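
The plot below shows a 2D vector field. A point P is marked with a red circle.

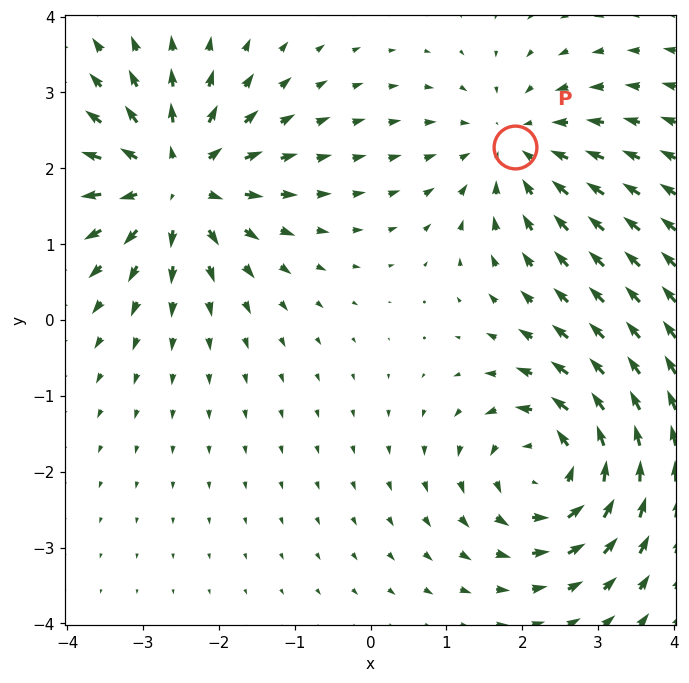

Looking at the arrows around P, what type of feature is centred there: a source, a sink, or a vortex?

At P (1.9, 2.3) the arrows converge inward. Divergence about -3, curl ≈0 — negative divergence with near-zero curl is a sink.

sink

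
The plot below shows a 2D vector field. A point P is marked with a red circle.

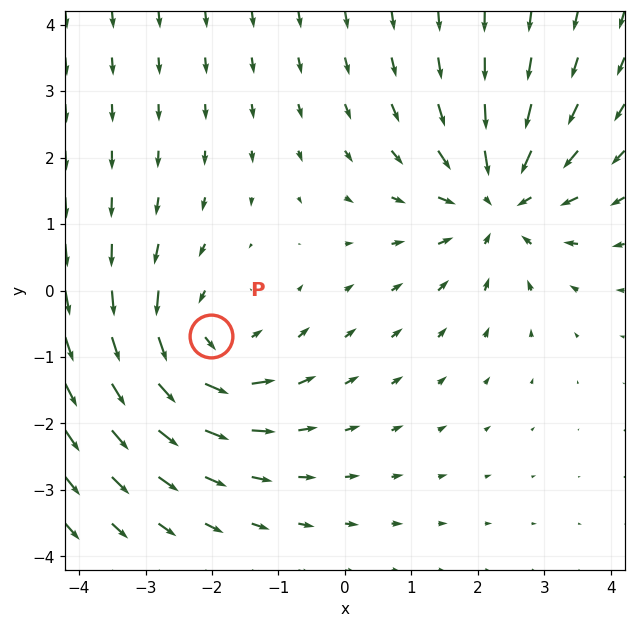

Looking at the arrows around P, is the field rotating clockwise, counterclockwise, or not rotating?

Near P at (-2.0, -0.7) the arrows circulate counterclockwise. The curl (z-component) there is about +4; positive curl means counterclockwise rotation.

counterclockwise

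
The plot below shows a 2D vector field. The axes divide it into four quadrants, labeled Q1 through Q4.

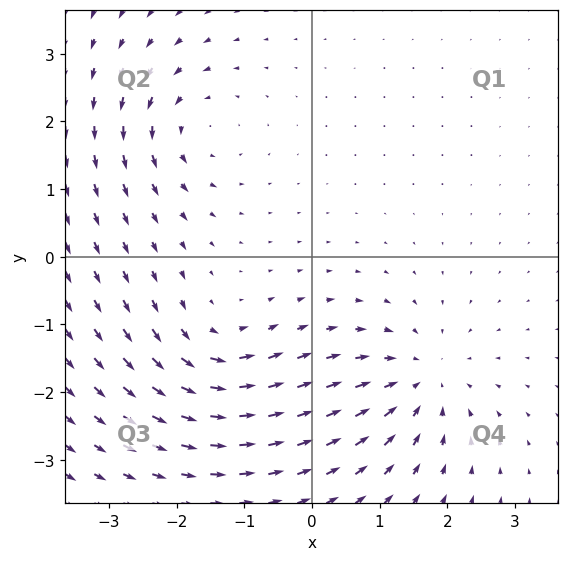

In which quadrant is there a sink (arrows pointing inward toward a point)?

Q4

The sink sits at approximately (1.6, -1.8), which lies in quadrant Q4. The divergence there is about -5, negative as expected for a sink.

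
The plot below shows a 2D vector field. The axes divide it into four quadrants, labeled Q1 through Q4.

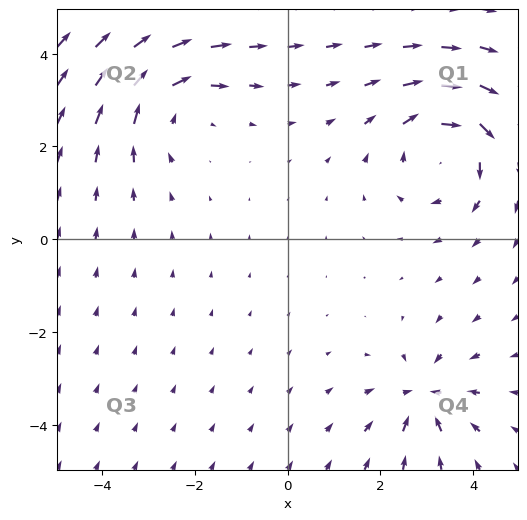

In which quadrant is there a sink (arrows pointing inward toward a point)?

The sink sits at approximately (2.9, -3.4), which lies in quadrant Q4. The divergence there is about -4, negative as expected for a sink.

Q4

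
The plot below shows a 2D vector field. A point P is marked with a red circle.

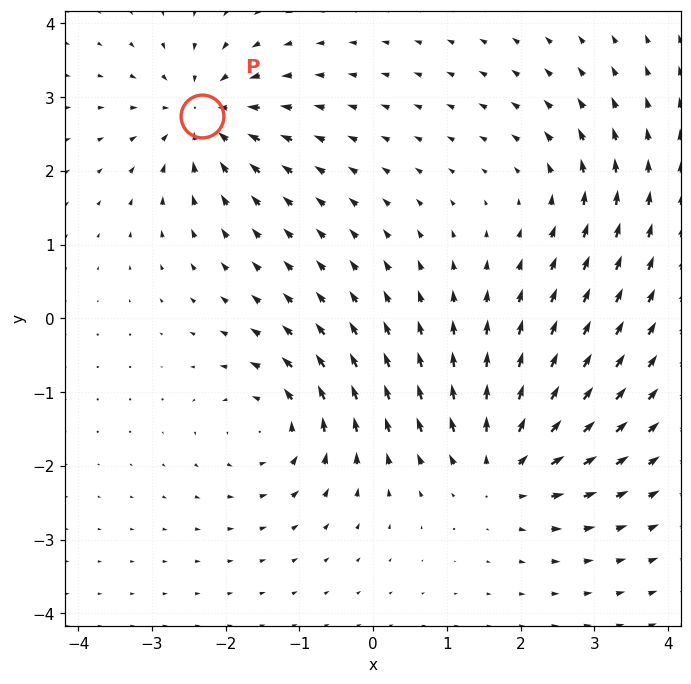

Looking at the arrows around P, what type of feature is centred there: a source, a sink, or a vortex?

sink

At P (-2.3, 2.8) the arrows converge inward. Divergence about -6, curl ≈0 — negative divergence with near-zero curl is a sink.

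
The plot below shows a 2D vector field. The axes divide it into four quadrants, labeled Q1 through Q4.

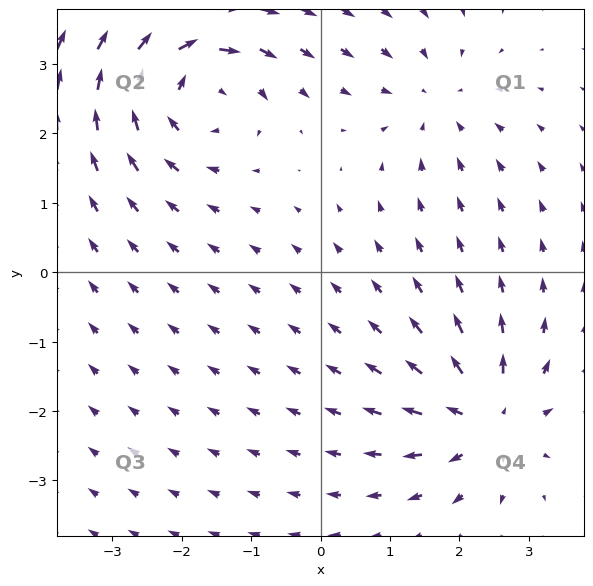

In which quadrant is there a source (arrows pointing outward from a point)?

Q4

The source sits at approximately (2.4, -2.1), which lies in quadrant Q4. The divergence there is about +5, positive as expected for a source.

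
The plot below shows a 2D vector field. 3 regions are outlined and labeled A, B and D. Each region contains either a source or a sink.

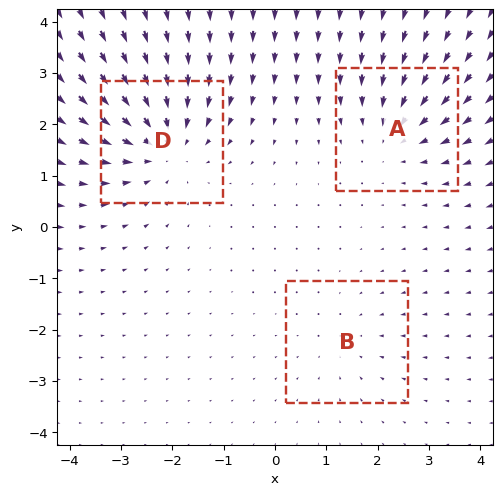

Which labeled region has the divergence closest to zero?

Divergence at each region's feature centre — A: about -3, B: about -2, D: about -4. Region B is closest to zero.

B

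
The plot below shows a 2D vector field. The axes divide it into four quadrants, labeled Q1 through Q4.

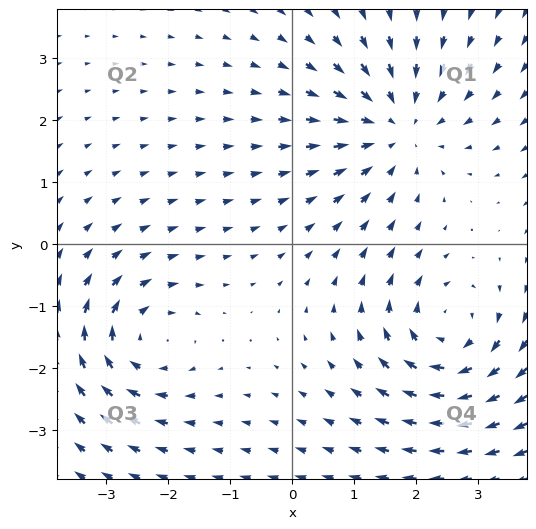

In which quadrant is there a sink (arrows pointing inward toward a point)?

The sink sits at approximately (1.7, 1.9), which lies in quadrant Q1. The divergence there is about -4, negative as expected for a sink.

Q1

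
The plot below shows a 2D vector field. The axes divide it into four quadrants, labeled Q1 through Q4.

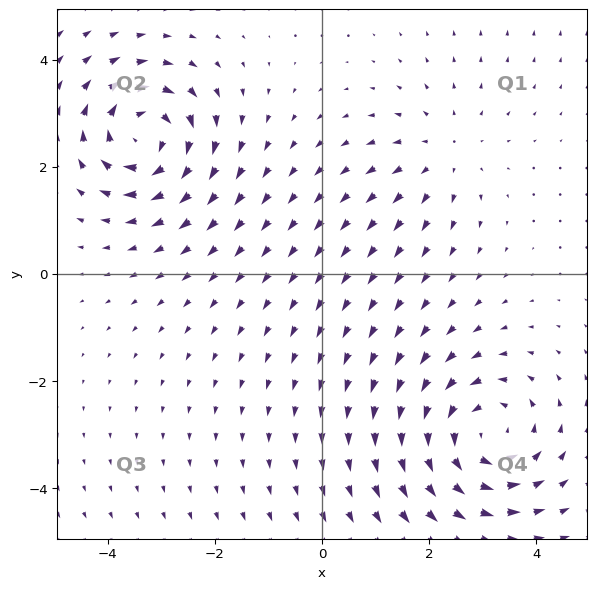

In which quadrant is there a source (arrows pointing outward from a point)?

Q1

The source sits at approximately (2.3, 2.3), which lies in quadrant Q1. The divergence there is about +3, positive as expected for a source.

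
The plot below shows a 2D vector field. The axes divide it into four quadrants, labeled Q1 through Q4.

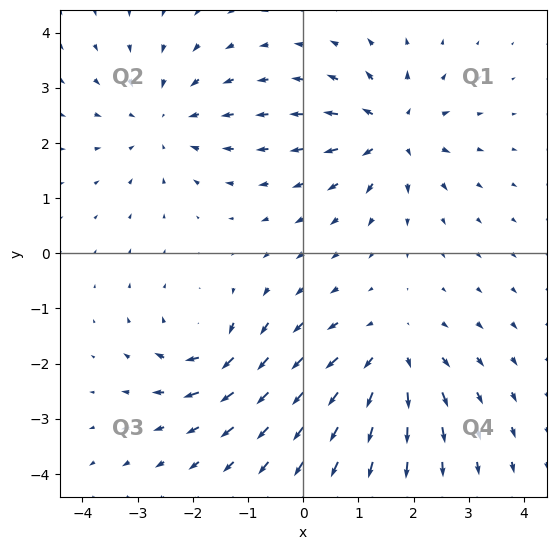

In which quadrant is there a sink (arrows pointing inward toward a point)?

Q2

The sink sits at approximately (-2.5, 2.4), which lies in quadrant Q2. The divergence there is about -2, negative as expected for a sink.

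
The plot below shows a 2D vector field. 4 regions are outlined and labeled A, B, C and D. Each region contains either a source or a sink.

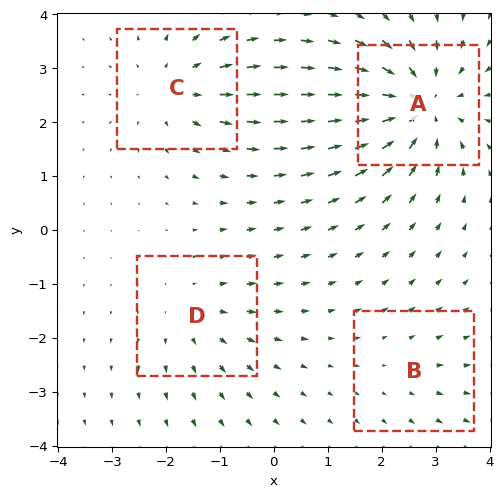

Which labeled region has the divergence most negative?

Divergence at each region's feature centre — A: about -6, B: about +2, C: about +4, D: about +3. Region A is most negative.

A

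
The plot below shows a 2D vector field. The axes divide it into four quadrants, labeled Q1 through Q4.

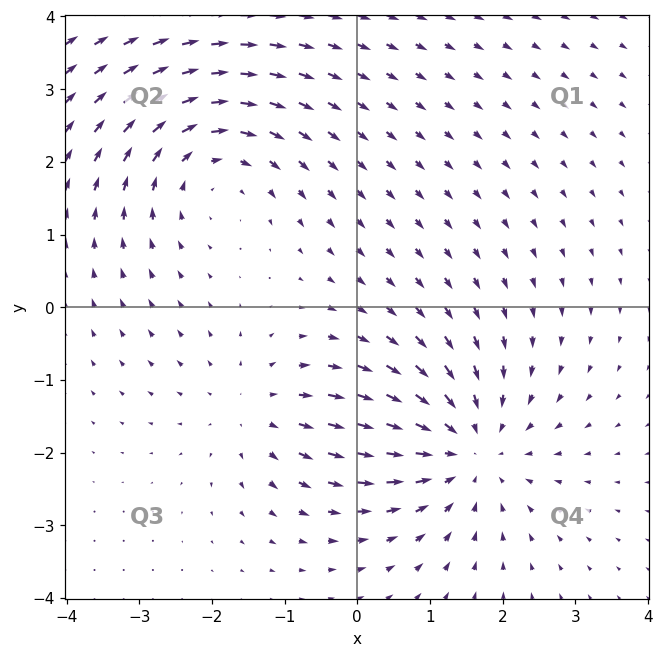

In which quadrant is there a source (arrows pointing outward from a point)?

Q3

The source sits at approximately (-1.4, -1.4), which lies in quadrant Q3. The divergence there is about +3, positive as expected for a source.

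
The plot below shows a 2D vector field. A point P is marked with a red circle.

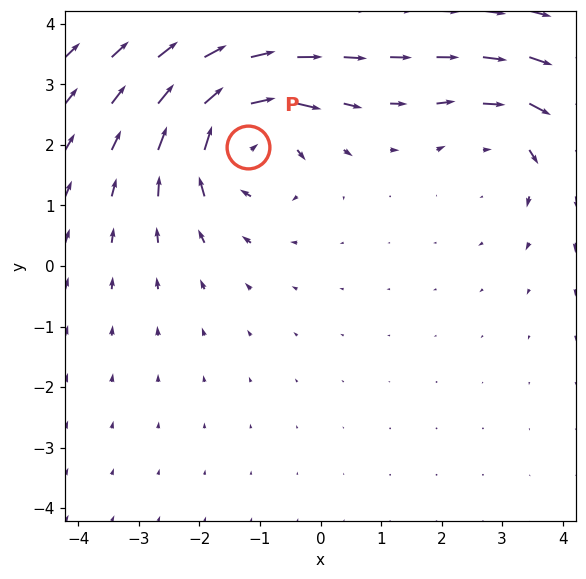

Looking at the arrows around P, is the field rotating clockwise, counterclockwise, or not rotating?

clockwise

Near P at (-1.2, 2.0) the arrows circulate clockwise. The curl (z-component) there is about -5; negative curl means clockwise rotation.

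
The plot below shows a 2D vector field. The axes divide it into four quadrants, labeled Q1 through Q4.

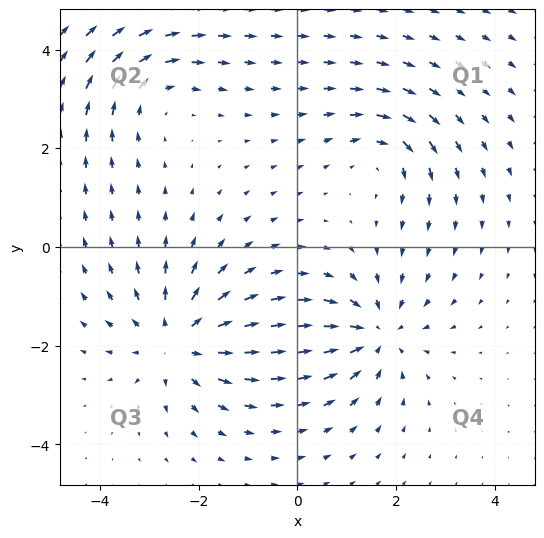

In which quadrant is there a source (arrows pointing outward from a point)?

The source sits at approximately (-2.4, -1.9), which lies in quadrant Q3. The divergence there is about +5, positive as expected for a source.

Q3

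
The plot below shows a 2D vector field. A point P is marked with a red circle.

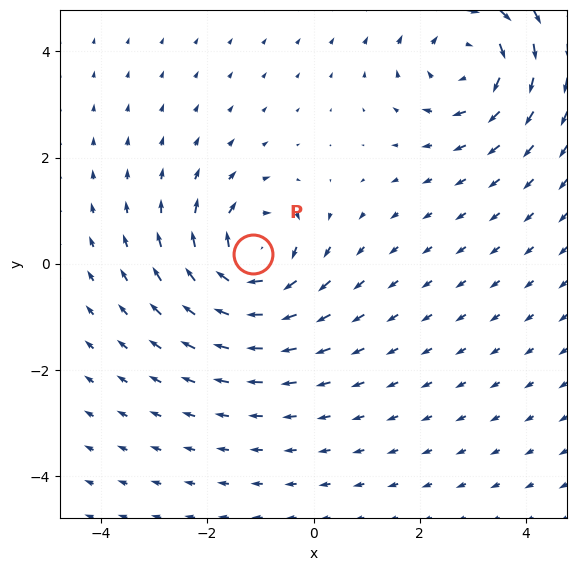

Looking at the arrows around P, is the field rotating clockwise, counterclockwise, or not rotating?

Near P at (-1.1, 0.2) the arrows circulate clockwise. The curl (z-component) there is about -6; negative curl means clockwise rotation.

clockwise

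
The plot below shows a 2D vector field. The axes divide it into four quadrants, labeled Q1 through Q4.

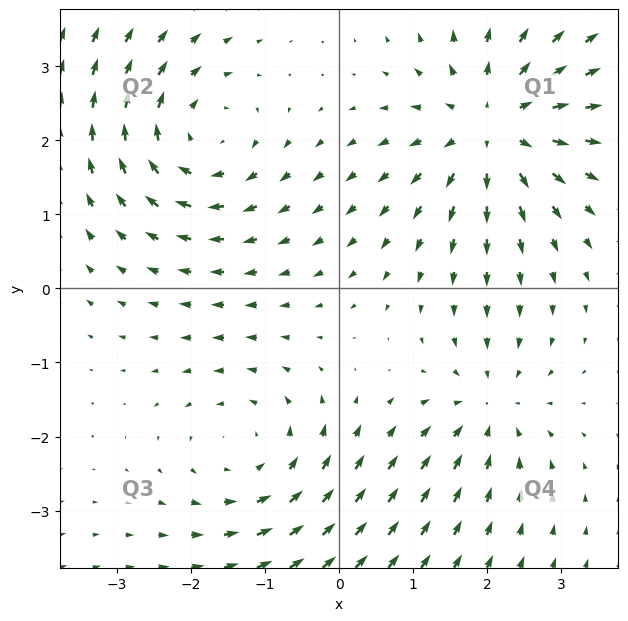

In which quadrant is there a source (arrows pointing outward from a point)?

The source sits at approximately (2.1, 2.2), which lies in quadrant Q1. The divergence there is about +5, positive as expected for a source.

Q1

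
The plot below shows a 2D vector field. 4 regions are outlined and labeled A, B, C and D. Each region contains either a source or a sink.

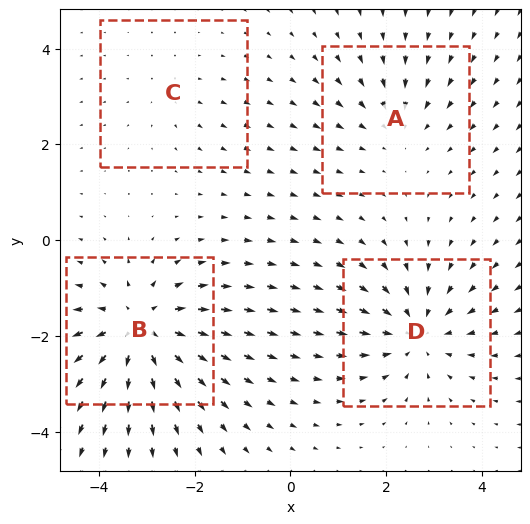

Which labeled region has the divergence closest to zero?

C

Divergence at each region's feature centre — A: about -3, B: about +6, C: about +2, D: about -5. Region C is closest to zero.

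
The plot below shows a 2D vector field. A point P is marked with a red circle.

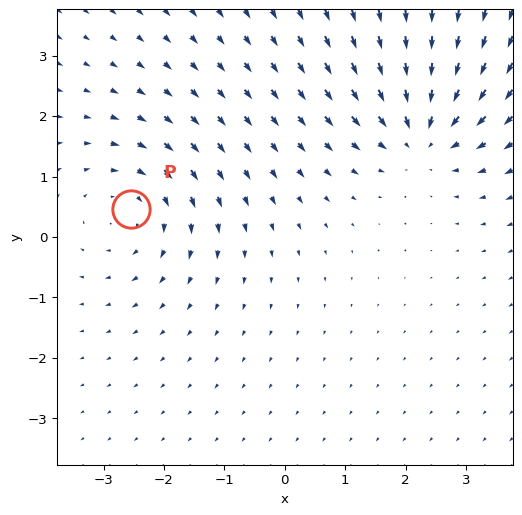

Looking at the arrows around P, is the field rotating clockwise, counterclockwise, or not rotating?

clockwise

Near P at (-2.5, 0.5) the arrows circulate clockwise. The curl (z-component) there is about -3; negative curl means clockwise rotation.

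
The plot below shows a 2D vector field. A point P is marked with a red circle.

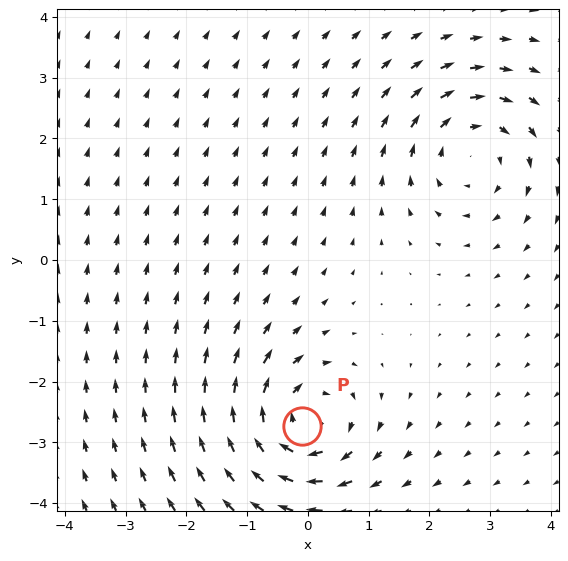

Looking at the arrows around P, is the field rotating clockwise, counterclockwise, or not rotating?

Near P at (-0.1, -2.7) the arrows circulate clockwise. The curl (z-component) there is about -5; negative curl means clockwise rotation.

clockwise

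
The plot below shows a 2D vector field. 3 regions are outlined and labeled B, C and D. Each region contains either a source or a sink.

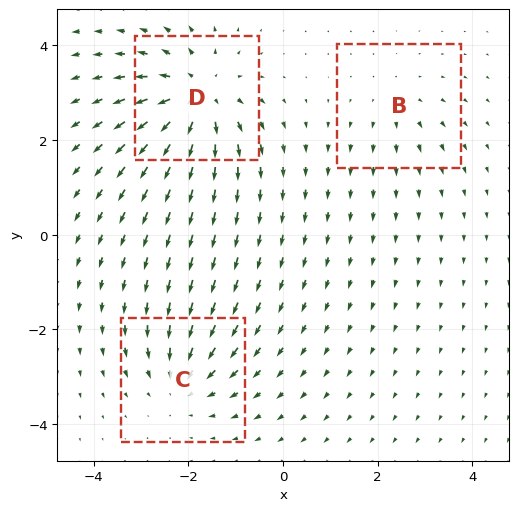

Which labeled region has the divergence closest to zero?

B

Divergence at each region's feature centre — B: about +2, C: about -4, D: about +5. Region B is closest to zero.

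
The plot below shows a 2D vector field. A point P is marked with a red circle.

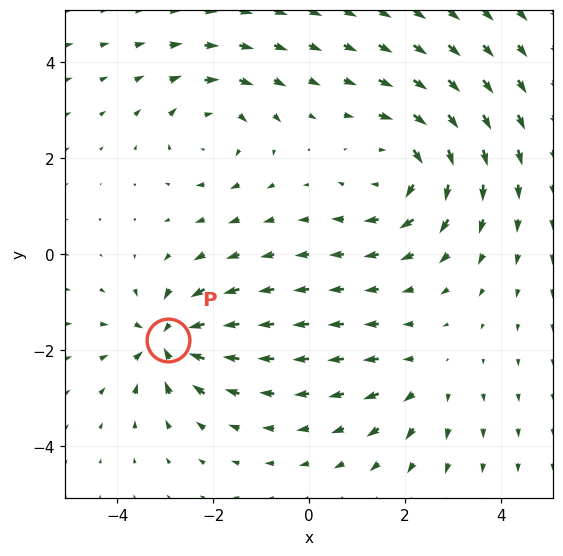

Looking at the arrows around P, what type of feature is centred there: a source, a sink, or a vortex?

At P (-2.9, -1.8) the arrows converge inward. Divergence about -6, curl ≈0 — negative divergence with near-zero curl is a sink.

sink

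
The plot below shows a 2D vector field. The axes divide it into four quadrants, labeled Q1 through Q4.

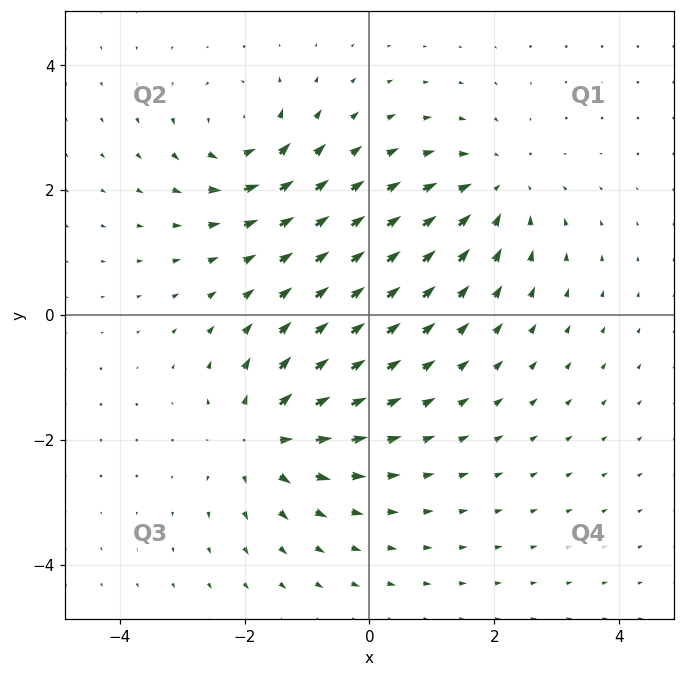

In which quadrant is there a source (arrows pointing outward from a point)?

The source sits at approximately (-1.7, -2.0), which lies in quadrant Q3. The divergence there is about +4, positive as expected for a source.

Q3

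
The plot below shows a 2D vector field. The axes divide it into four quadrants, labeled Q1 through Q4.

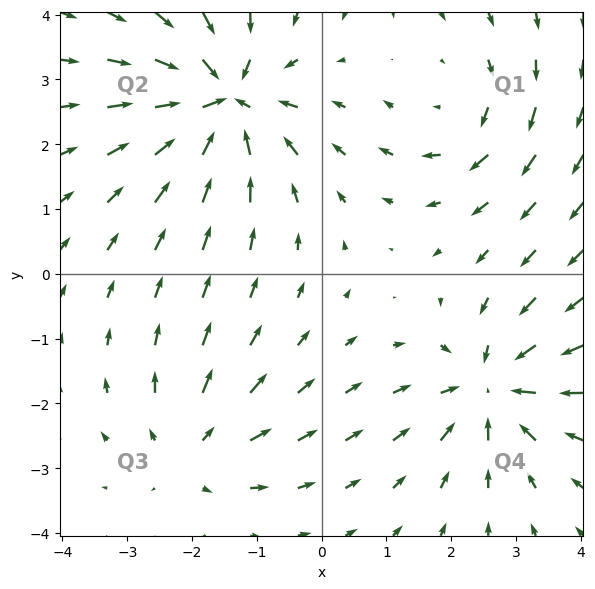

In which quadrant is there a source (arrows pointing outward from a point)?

Q3

The source sits at approximately (-2.0, -2.7), which lies in quadrant Q3. The divergence there is about +3, positive as expected for a source.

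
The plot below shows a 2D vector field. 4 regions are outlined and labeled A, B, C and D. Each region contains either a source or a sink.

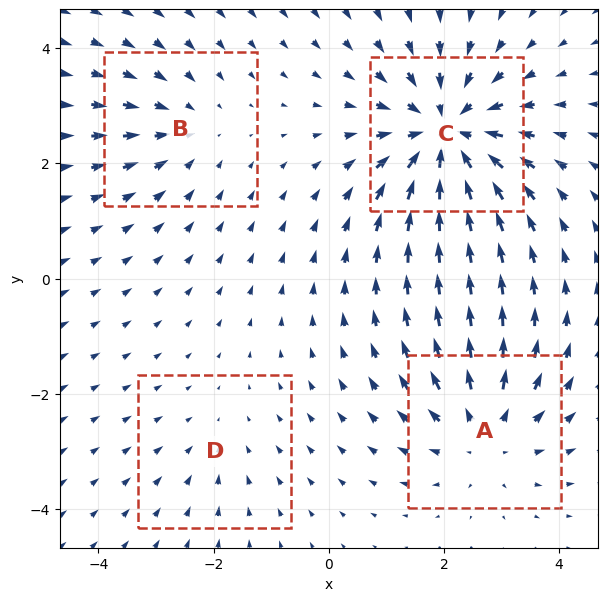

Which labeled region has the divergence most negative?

C

Divergence at each region's feature centre — A: about +4, B: about -3, C: about -7, D: about -2. Region C is most negative.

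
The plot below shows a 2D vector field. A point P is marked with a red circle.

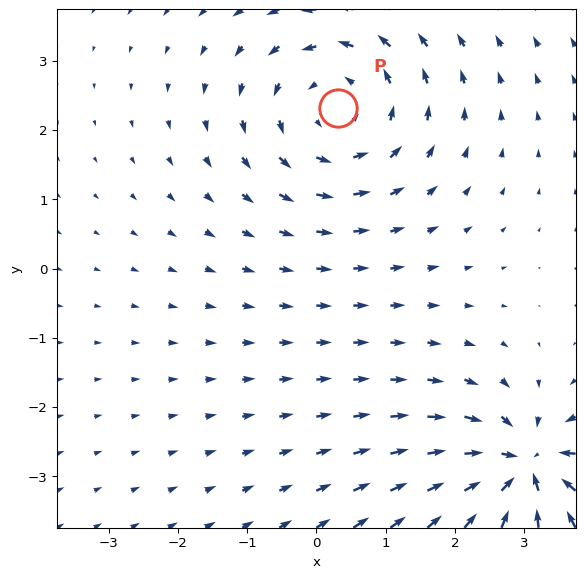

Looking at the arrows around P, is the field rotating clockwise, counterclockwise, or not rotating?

counterclockwise

Near P at (0.3, 2.3) the arrows circulate counterclockwise. The curl (z-component) there is about +4; positive curl means counterclockwise rotation.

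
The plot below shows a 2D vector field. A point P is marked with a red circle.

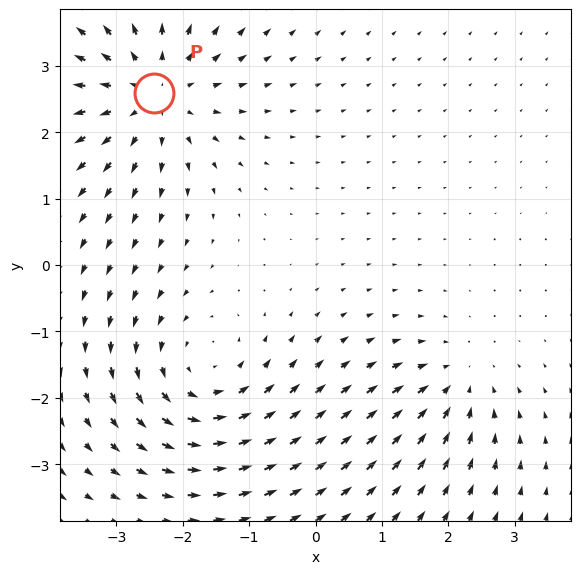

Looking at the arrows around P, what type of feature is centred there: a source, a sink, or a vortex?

source

At P (-2.4, 2.6) the arrows spread outward. Divergence about +5, curl ≈0 — positive divergence with near-zero curl is a source.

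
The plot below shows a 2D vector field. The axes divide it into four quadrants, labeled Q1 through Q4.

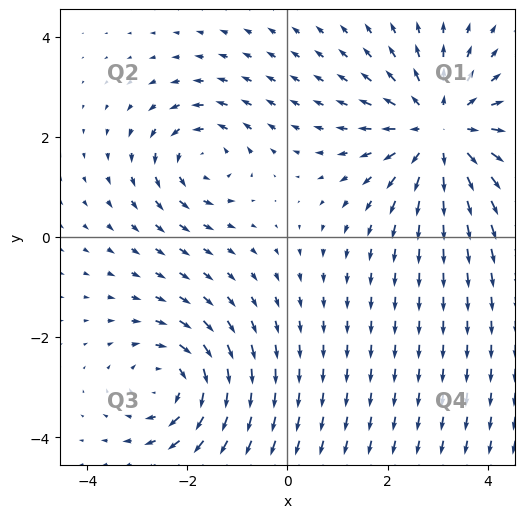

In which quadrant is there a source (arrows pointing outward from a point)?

Q1

The source sits at approximately (3.1, 2.1), which lies in quadrant Q1. The divergence there is about +4, positive as expected for a source.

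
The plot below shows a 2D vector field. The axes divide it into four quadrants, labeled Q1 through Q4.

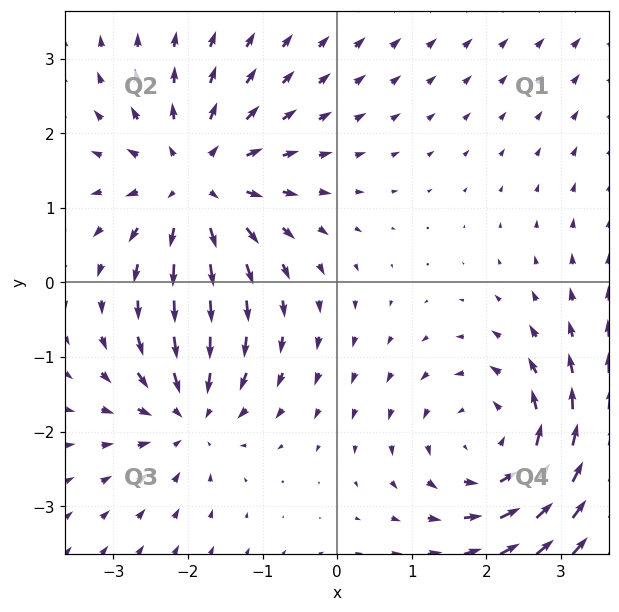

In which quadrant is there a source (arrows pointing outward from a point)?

The source sits at approximately (-1.9, 1.3), which lies in quadrant Q2. The divergence there is about +4, positive as expected for a source.

Q2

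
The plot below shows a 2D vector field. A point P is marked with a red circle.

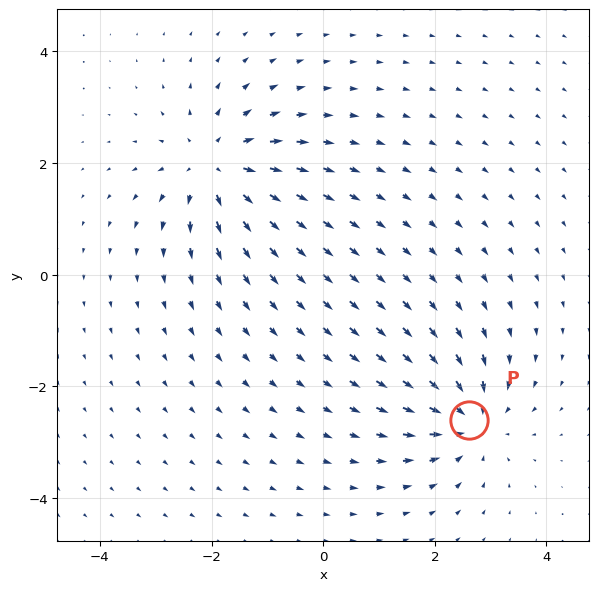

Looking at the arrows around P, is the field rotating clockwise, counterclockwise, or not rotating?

not rotating

Near P at (2.6, -2.6) the arrows show no circulation. The curl there is ≈0.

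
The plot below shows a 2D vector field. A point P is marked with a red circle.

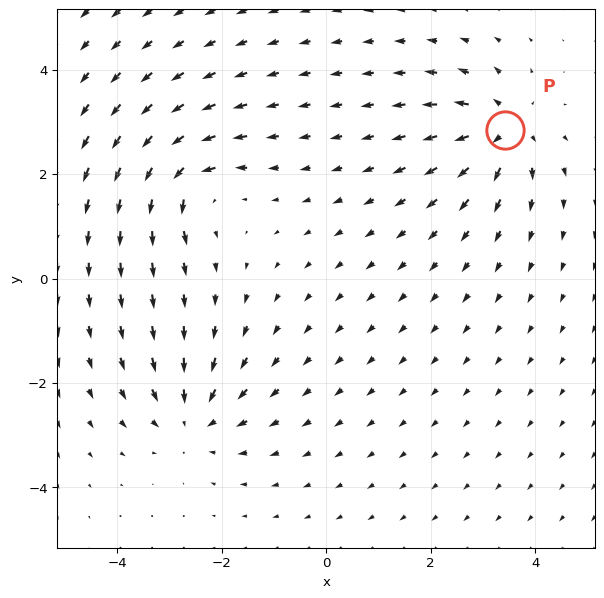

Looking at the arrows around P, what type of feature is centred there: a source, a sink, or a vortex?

source

At P (3.4, 2.8) the arrows spread outward. Divergence about +4, curl ≈0 — positive divergence with near-zero curl is a source.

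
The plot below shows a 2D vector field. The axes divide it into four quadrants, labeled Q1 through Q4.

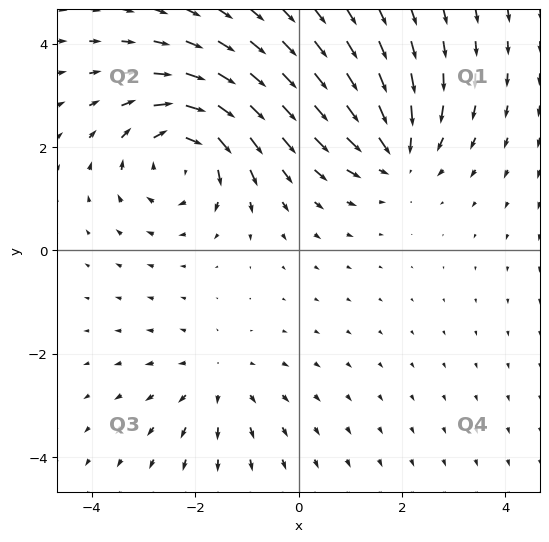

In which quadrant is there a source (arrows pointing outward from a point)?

The source sits at approximately (-1.6, -2.5), which lies in quadrant Q3. The divergence there is about +2, positive as expected for a source.

Q3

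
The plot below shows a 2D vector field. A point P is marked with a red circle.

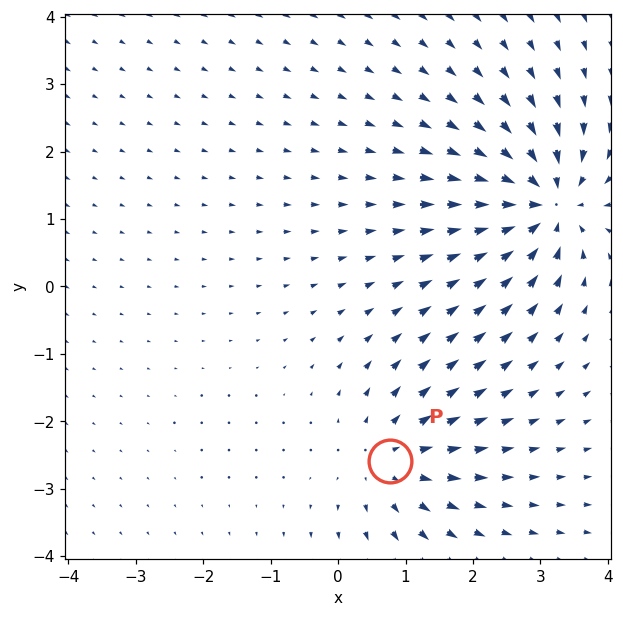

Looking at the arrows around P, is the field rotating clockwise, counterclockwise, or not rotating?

Near P at (0.8, -2.6) the arrows show no circulation. The curl there is ≈0.

not rotating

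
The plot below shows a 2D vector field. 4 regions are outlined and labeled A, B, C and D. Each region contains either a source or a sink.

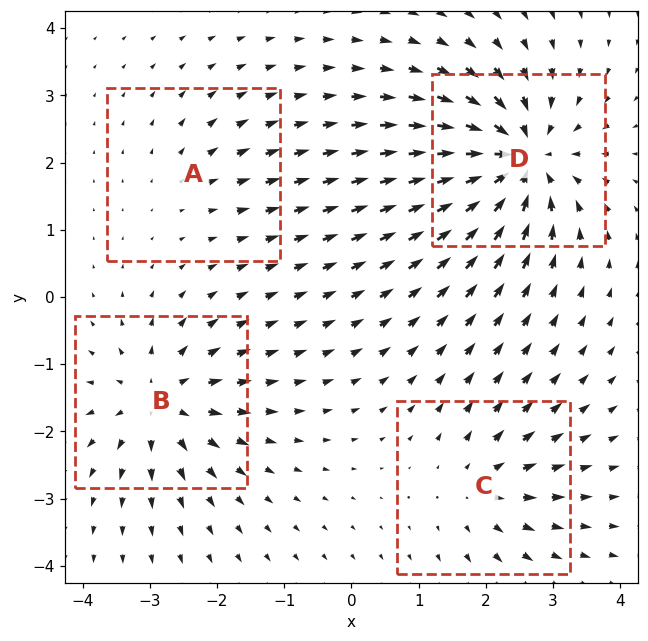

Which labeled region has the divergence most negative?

Divergence at each region's feature centre — A: about +3, B: about +6, C: about +4, D: about -9. Region D is most negative.

D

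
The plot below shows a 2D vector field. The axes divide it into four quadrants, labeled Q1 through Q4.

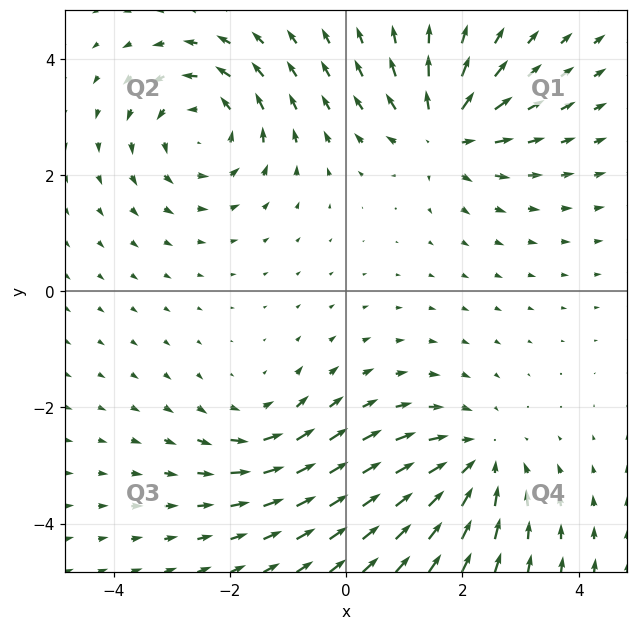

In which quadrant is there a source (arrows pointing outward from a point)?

The source sits at approximately (1.7, 2.7), which lies in quadrant Q1. The divergence there is about +4, positive as expected for a source.

Q1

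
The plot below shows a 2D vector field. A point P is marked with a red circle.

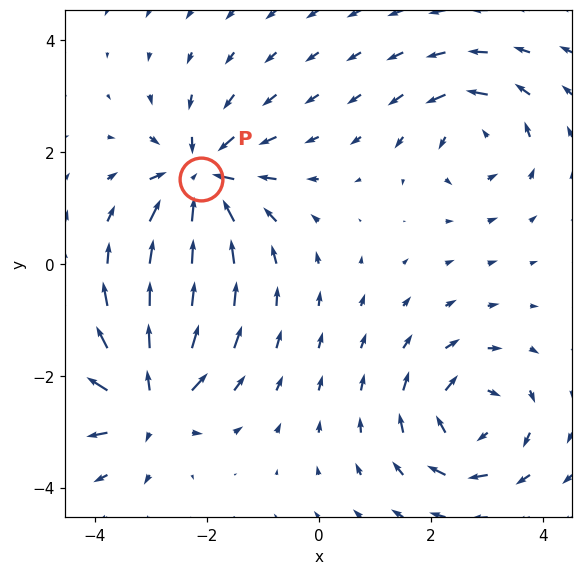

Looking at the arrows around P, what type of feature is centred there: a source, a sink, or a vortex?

sink

At P (-2.1, 1.5) the arrows converge inward. Divergence about -7, curl ≈0 — negative divergence with near-zero curl is a sink.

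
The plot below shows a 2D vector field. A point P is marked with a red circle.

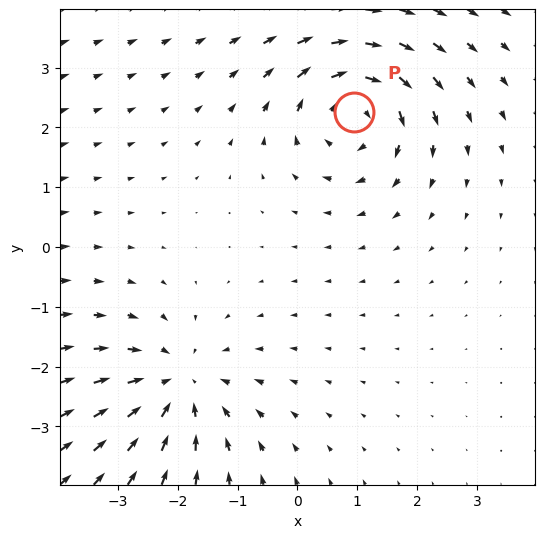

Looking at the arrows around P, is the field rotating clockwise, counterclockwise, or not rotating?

clockwise

Near P at (0.9, 2.3) the arrows circulate clockwise. The curl (z-component) there is about -5; negative curl means clockwise rotation.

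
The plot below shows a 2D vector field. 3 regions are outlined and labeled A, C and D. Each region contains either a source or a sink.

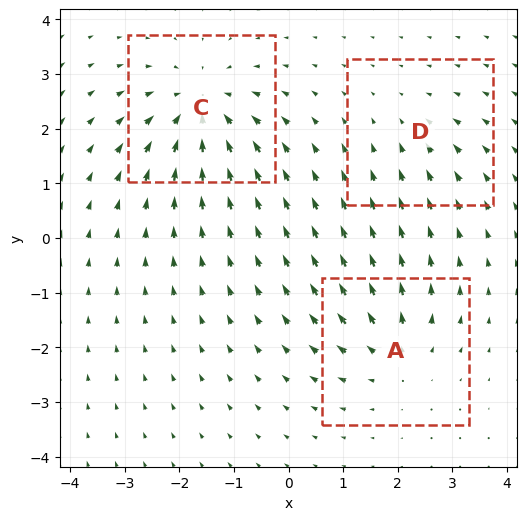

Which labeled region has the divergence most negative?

Divergence at each region's feature centre — A: about +3, C: about -5, D: about -2. Region C is most negative.

C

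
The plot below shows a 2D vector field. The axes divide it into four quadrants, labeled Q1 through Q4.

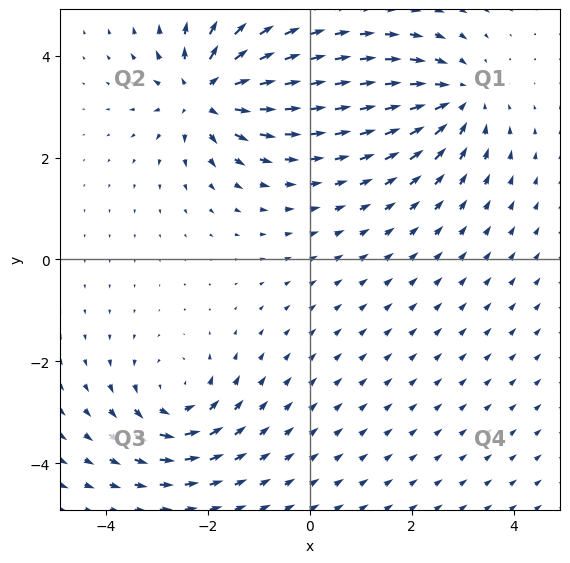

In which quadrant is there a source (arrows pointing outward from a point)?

The source sits at approximately (-2.1, 3.2), which lies in quadrant Q2. The divergence there is about +6, positive as expected for a source.

Q2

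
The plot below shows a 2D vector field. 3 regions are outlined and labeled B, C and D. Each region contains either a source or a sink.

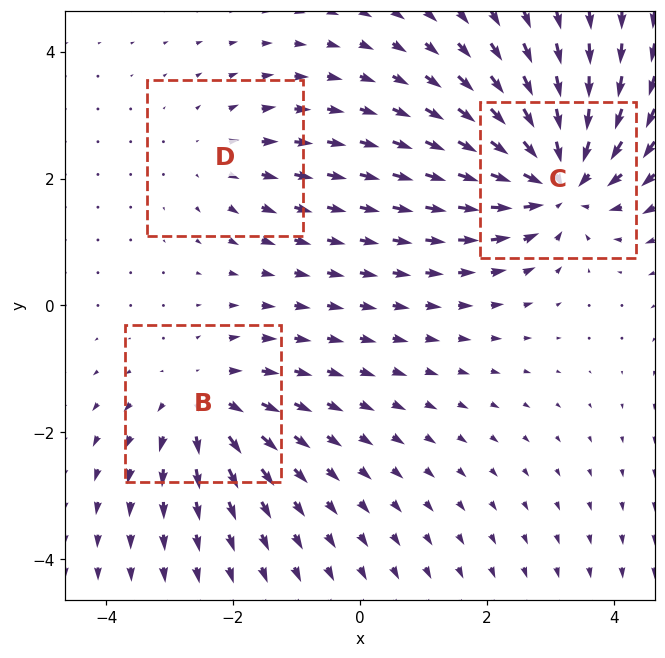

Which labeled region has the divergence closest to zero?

D

Divergence at each region's feature centre — B: about +4, C: about -6, D: about +2. Region D is closest to zero.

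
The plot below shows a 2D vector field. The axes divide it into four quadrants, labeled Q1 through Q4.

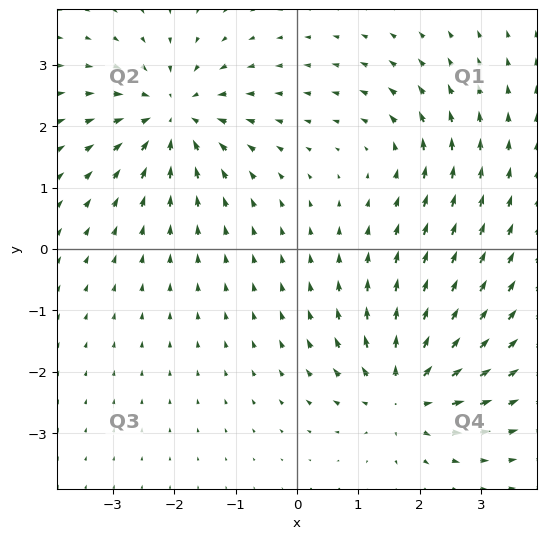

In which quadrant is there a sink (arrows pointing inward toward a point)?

The sink sits at approximately (-2.0, 2.2), which lies in quadrant Q2. The divergence there is about -6, negative as expected for a sink.

Q2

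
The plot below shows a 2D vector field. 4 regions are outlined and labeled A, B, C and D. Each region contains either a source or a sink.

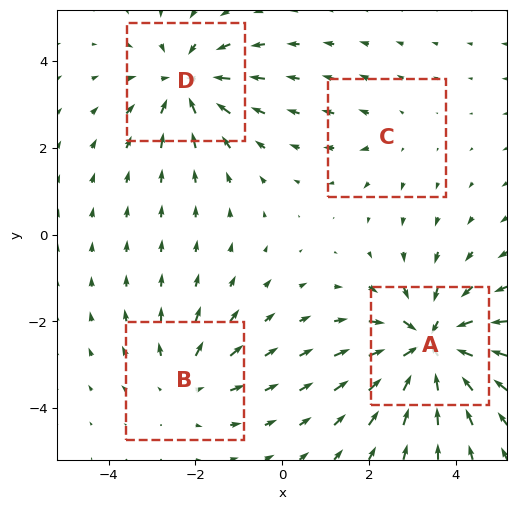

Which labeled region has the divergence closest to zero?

C

Divergence at each region's feature centre — A: about -7, B: about +3, C: about +2, D: about -5. Region C is closest to zero.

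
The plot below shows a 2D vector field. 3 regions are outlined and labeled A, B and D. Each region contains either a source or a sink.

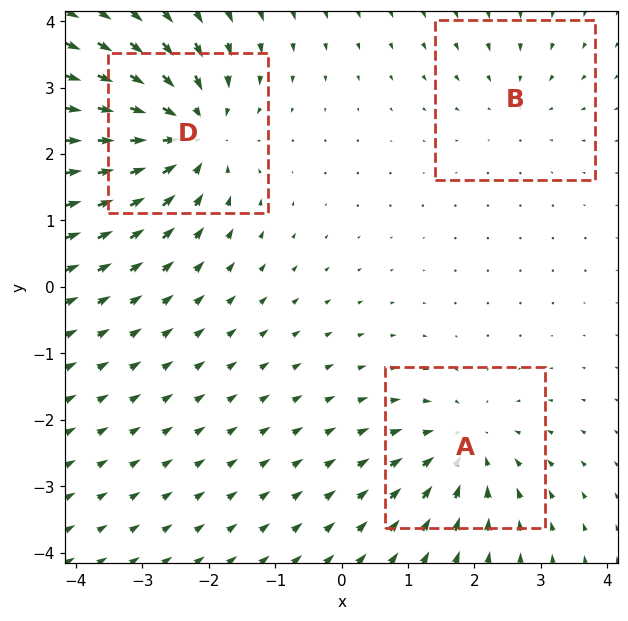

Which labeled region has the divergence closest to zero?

B

Divergence at each region's feature centre — A: about -4, B: about -2, D: about -5. Region B is closest to zero.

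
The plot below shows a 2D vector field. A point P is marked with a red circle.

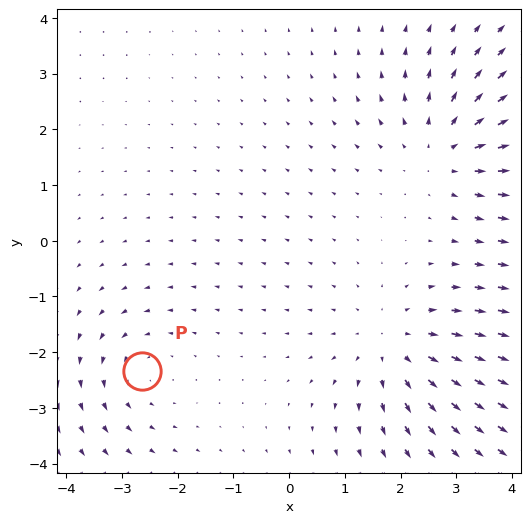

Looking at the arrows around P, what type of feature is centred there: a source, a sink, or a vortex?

vortex

At P (-2.6, -2.3) the arrows circulate counterclockwise. Divergence ≈0, curl about +3 — near-zero divergence with nonzero curl is a vortex.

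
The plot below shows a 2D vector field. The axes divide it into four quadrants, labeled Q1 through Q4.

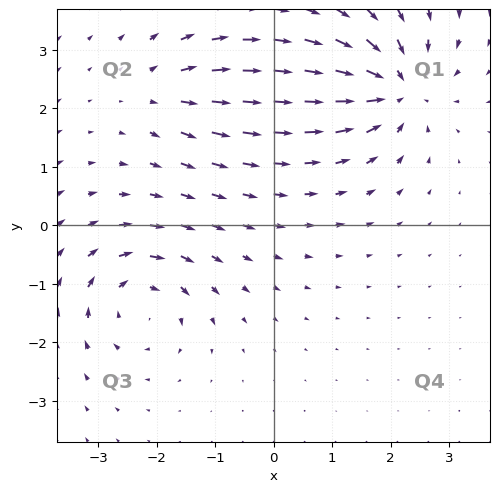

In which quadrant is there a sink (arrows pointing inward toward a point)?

The sink sits at approximately (2.1, 2.4), which lies in quadrant Q1. The divergence there is about -7, negative as expected for a sink.

Q1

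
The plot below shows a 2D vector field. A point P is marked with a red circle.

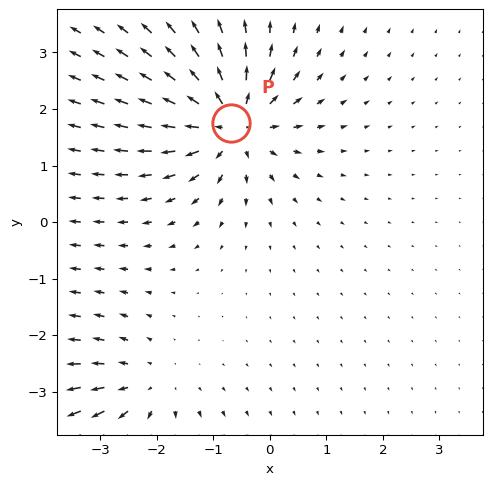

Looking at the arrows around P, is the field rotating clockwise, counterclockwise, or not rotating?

Near P at (-0.7, 1.8) the arrows show no circulation. The curl there is ≈0.

not rotating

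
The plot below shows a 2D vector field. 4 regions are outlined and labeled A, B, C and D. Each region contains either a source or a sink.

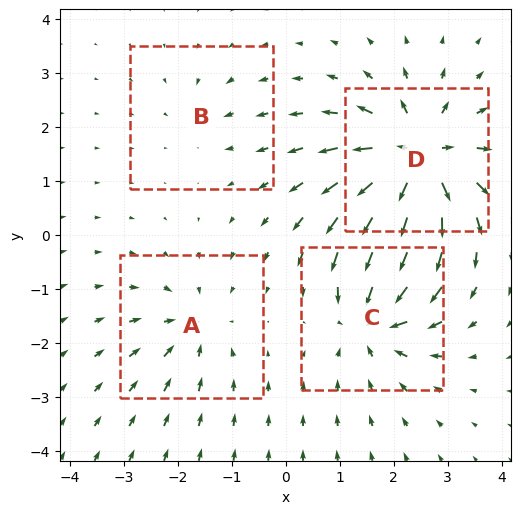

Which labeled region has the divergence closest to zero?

B

Divergence at each region's feature centre — A: about -4, B: about -2, C: about -6, D: about +8. Region B is closest to zero.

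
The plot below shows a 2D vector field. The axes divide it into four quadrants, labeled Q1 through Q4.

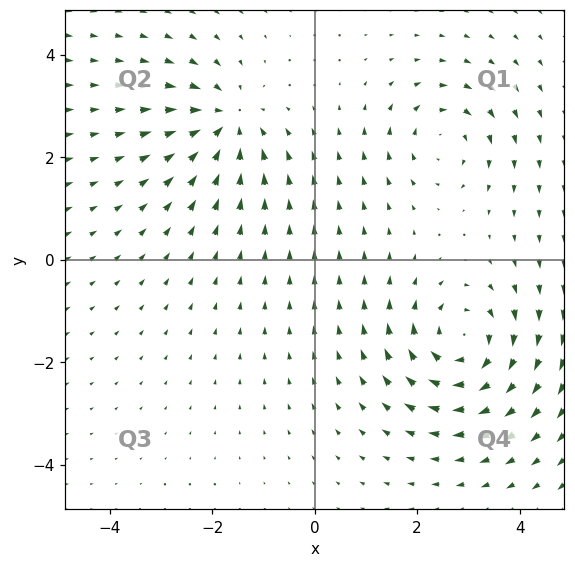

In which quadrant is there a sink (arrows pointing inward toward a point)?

The sink sits at approximately (-1.7, 2.7), which lies in quadrant Q2. The divergence there is about -4, negative as expected for a sink.

Q2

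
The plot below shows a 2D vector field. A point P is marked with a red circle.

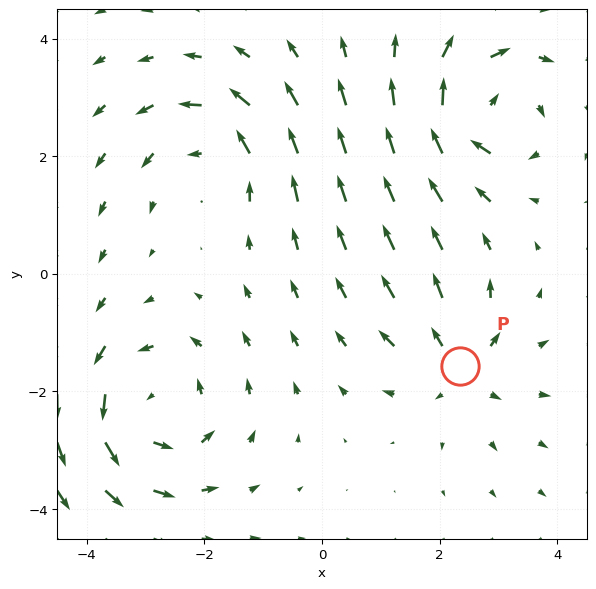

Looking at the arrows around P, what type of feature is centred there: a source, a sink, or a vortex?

At P (2.3, -1.6) the arrows spread outward. Divergence about +4, curl ≈0 — positive divergence with near-zero curl is a source.

source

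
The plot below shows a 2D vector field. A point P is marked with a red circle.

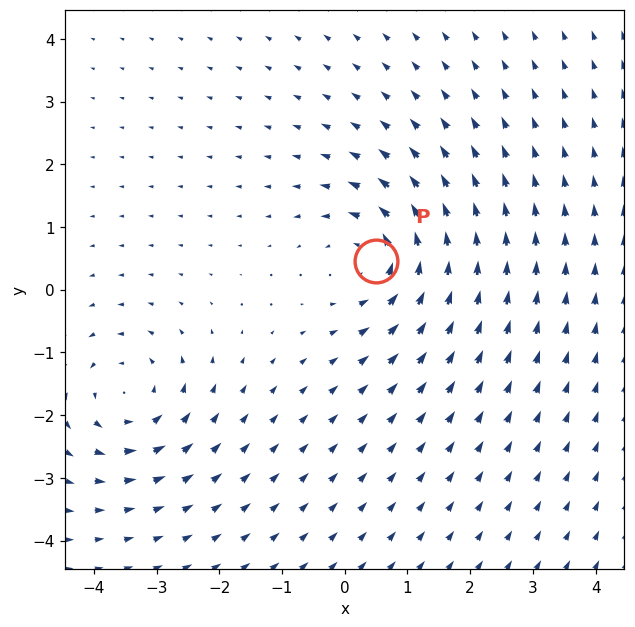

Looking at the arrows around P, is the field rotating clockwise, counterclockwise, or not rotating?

Near P at (0.5, 0.5) the arrows circulate counterclockwise. The curl (z-component) there is about +5; positive curl means counterclockwise rotation.

counterclockwise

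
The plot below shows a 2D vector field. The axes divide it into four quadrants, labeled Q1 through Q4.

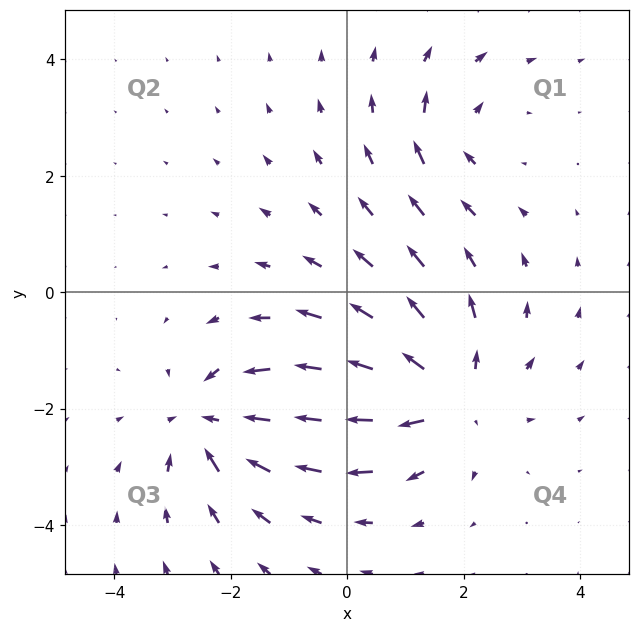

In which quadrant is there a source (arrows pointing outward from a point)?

Q4

The source sits at approximately (1.7, -1.8), which lies in quadrant Q4. The divergence there is about +4, positive as expected for a source.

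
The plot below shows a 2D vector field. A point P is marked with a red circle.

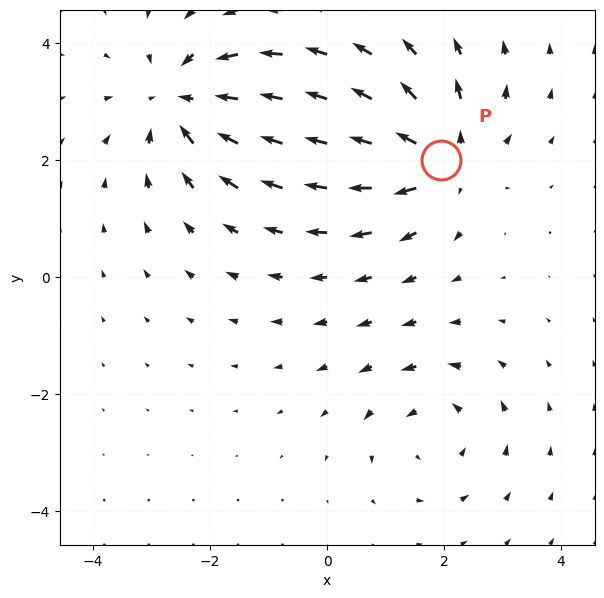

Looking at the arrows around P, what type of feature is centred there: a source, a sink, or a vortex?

source

At P (1.9, 2.0) the arrows spread outward. Divergence about +5, curl ≈0 — positive divergence with near-zero curl is a source.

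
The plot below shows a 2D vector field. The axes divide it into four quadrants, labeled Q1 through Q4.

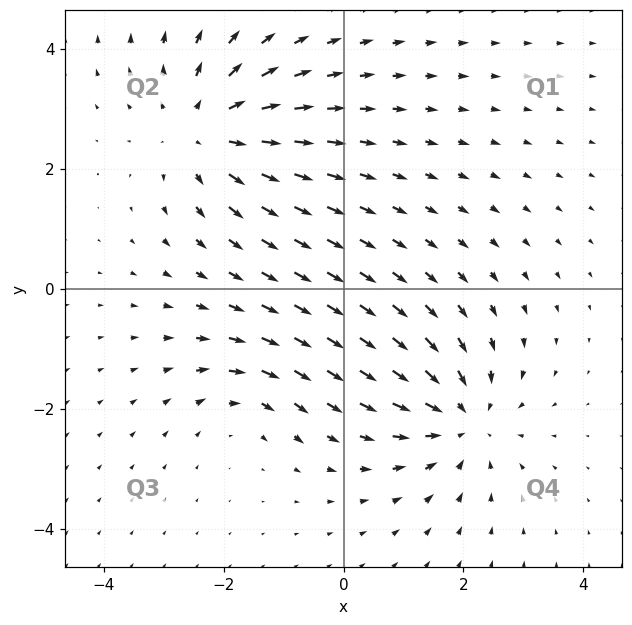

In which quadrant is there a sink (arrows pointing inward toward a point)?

Q4

The sink sits at approximately (2.0, -2.2), which lies in quadrant Q4. The divergence there is about -4, negative as expected for a sink.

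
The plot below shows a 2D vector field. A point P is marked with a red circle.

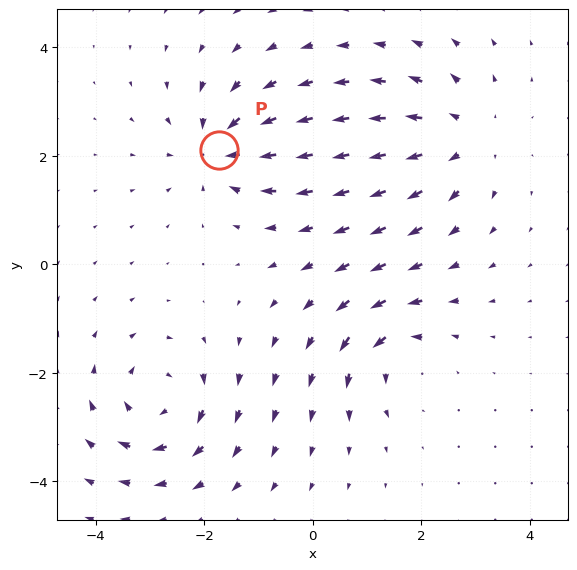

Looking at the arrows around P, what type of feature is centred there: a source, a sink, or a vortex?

At P (-1.7, 2.1) the arrows converge inward. Divergence about -5, curl ≈0 — negative divergence with near-zero curl is a sink.

sink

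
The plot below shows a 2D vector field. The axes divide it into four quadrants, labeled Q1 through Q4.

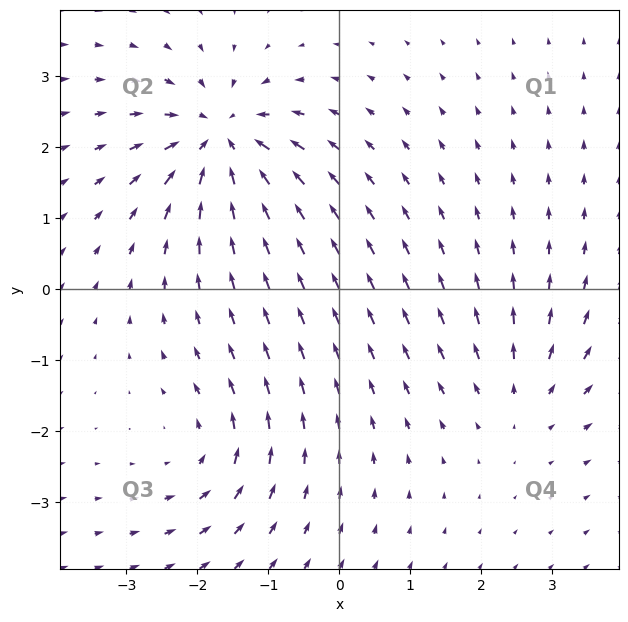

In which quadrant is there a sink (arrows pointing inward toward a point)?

Q2

The sink sits at approximately (-1.7, 2.1), which lies in quadrant Q2. The divergence there is about -6, negative as expected for a sink.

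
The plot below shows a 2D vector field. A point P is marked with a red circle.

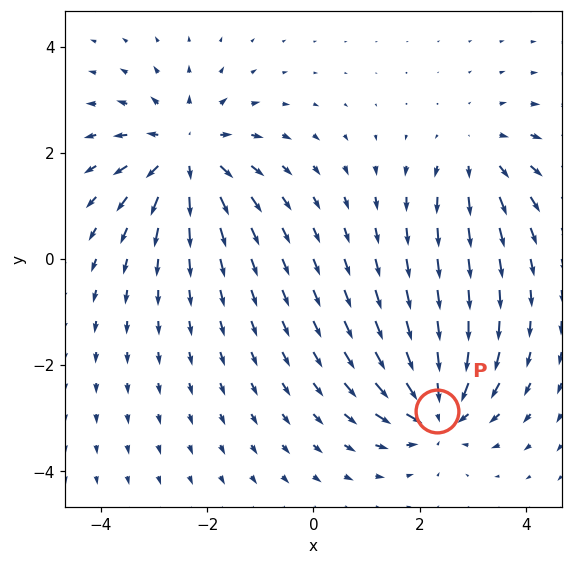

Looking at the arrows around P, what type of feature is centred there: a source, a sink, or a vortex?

At P (2.3, -2.9) the arrows converge inward. Divergence about -6, curl ≈0 — negative divergence with near-zero curl is a sink.

sink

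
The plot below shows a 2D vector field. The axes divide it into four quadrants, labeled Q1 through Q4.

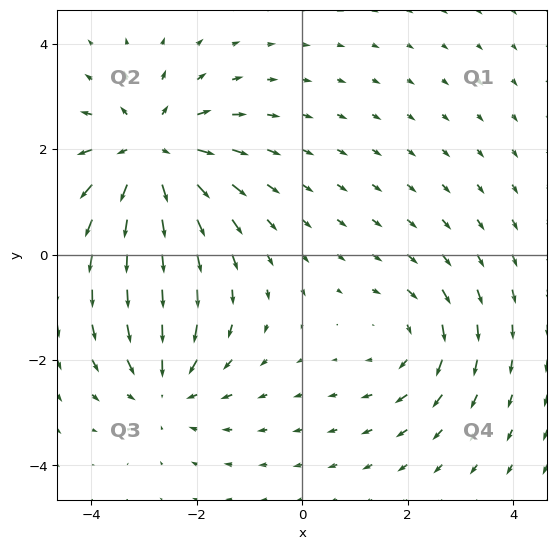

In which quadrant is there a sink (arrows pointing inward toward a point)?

Q3

The sink sits at approximately (-2.6, -2.5), which lies in quadrant Q3. The divergence there is about -3, negative as expected for a sink.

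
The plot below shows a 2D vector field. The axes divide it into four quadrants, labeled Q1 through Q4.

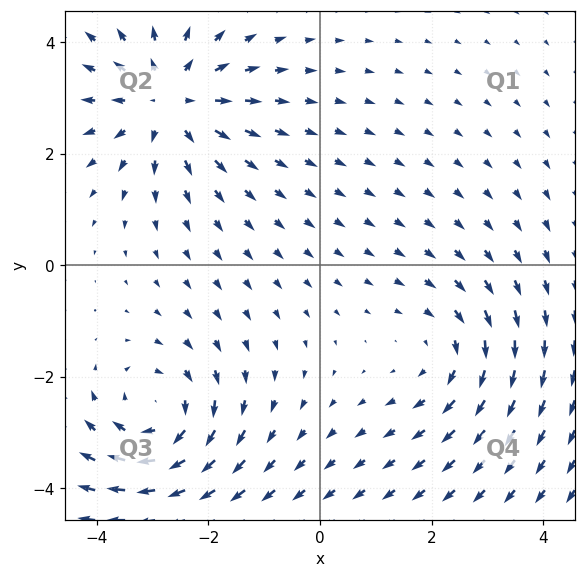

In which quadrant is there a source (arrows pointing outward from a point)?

Q2

The source sits at approximately (-2.7, 3.0), which lies in quadrant Q2. The divergence there is about +5, positive as expected for a source.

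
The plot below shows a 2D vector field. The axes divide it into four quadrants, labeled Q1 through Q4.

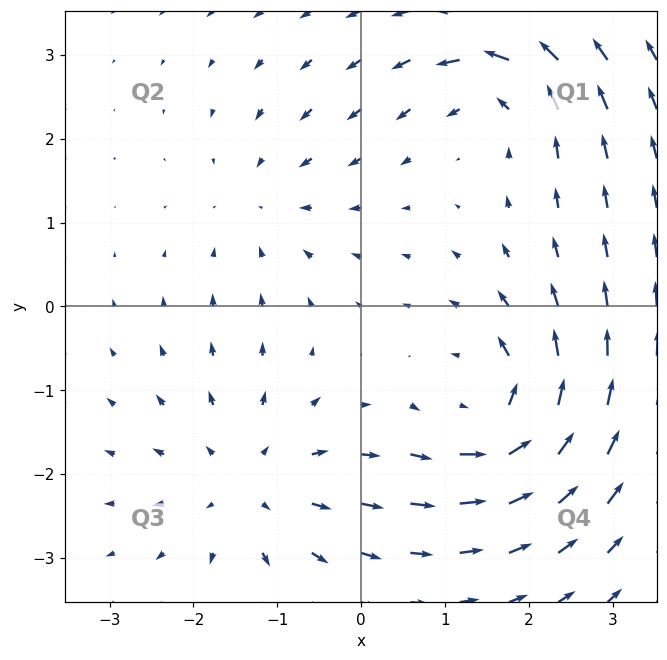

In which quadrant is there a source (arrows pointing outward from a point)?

Q3

The source sits at approximately (-1.3, -2.1), which lies in quadrant Q3. The divergence there is about +4, positive as expected for a source.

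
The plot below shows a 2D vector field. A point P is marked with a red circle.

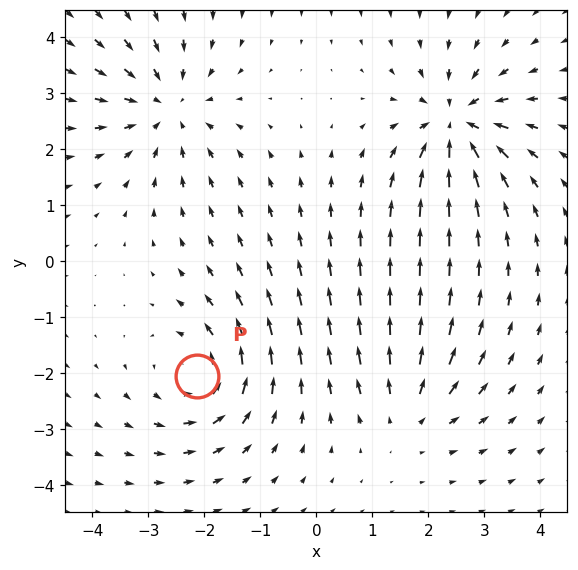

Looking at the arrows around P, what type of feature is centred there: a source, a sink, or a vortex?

At P (-2.1, -2.0) the arrows circulate counterclockwise. Divergence ≈0, curl about +5 — near-zero divergence with nonzero curl is a vortex.

vortex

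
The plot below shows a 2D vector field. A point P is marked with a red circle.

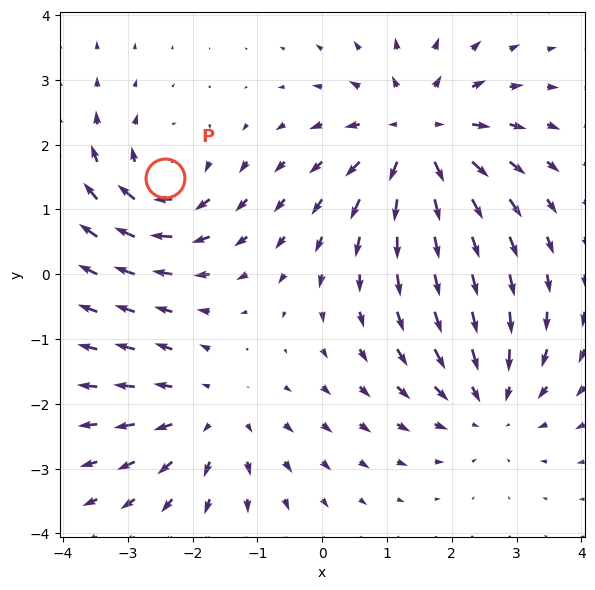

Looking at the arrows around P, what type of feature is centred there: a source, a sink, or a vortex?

vortex

At P (-2.4, 1.5) the arrows circulate clockwise. Divergence ≈0, curl about -4 — near-zero divergence with nonzero curl is a vortex.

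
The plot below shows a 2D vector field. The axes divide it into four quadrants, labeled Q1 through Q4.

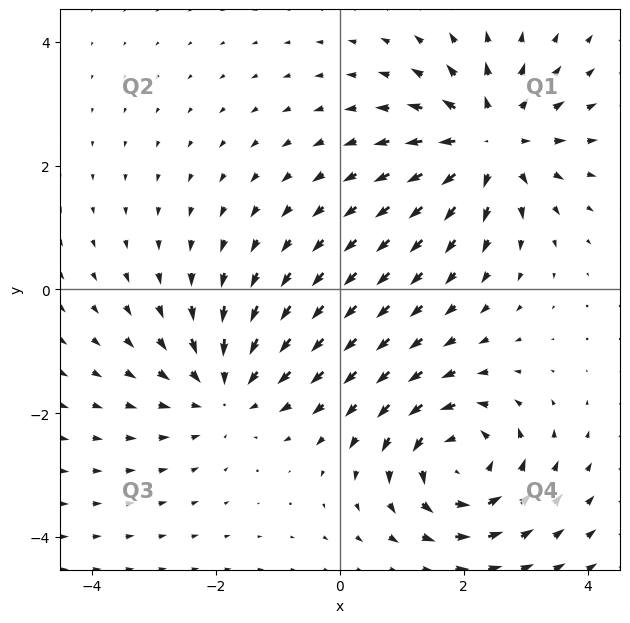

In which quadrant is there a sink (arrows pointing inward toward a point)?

Q3

The sink sits at approximately (-1.8, -1.6), which lies in quadrant Q3. The divergence there is about -4, negative as expected for a sink.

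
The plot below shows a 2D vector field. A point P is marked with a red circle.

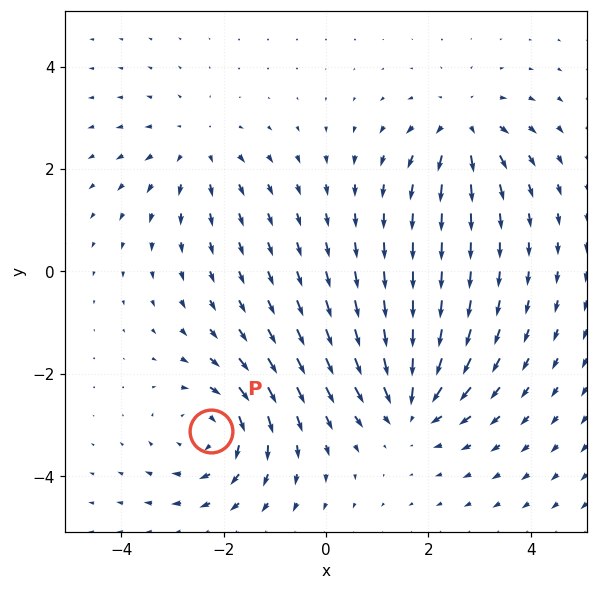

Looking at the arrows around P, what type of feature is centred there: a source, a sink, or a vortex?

vortex

At P (-2.2, -3.1) the arrows circulate clockwise. Divergence ≈0, curl about -4 — near-zero divergence with nonzero curl is a vortex.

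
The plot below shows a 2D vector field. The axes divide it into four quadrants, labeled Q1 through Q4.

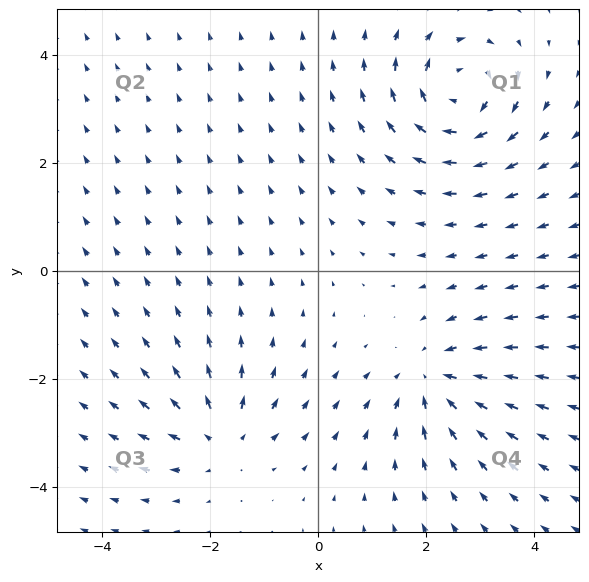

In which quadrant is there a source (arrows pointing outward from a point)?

Q3

The source sits at approximately (-1.8, -3.1), which lies in quadrant Q3. The divergence there is about +4, positive as expected for a source.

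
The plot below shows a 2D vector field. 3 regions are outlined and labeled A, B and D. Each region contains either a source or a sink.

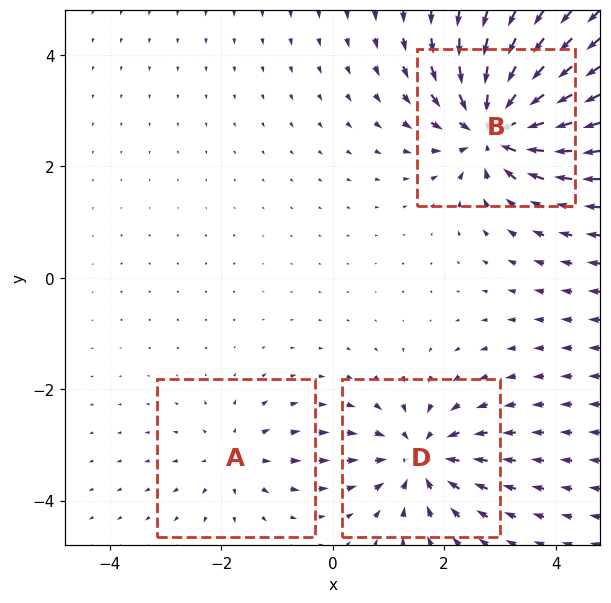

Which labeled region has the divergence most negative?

Divergence at each region's feature centre — A: about +2, B: about -6, D: about -4. Region B is most negative.

B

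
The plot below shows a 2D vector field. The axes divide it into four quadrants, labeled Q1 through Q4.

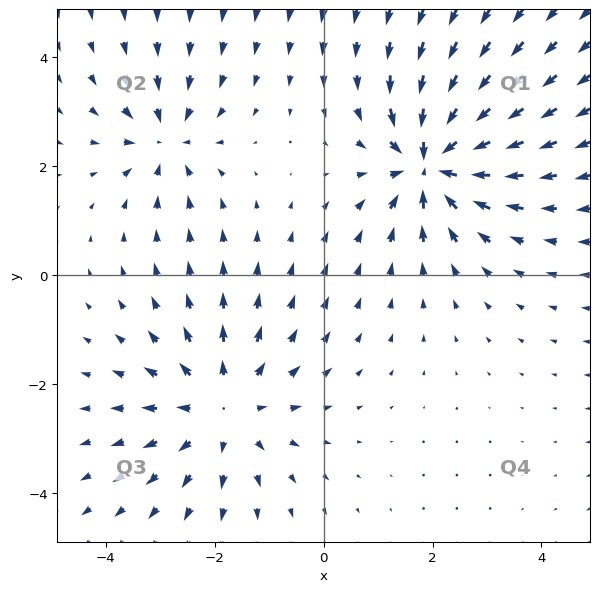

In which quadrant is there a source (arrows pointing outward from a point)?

Q3

The source sits at approximately (-1.8, -2.5), which lies in quadrant Q3. The divergence there is about +3, positive as expected for a source.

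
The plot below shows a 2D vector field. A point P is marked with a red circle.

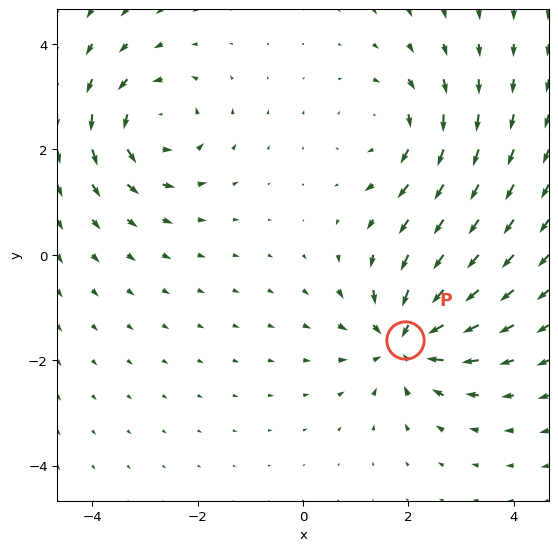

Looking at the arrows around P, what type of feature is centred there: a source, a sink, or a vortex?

sink

At P (1.9, -1.6) the arrows converge inward. Divergence about -5, curl ≈0 — negative divergence with near-zero curl is a sink.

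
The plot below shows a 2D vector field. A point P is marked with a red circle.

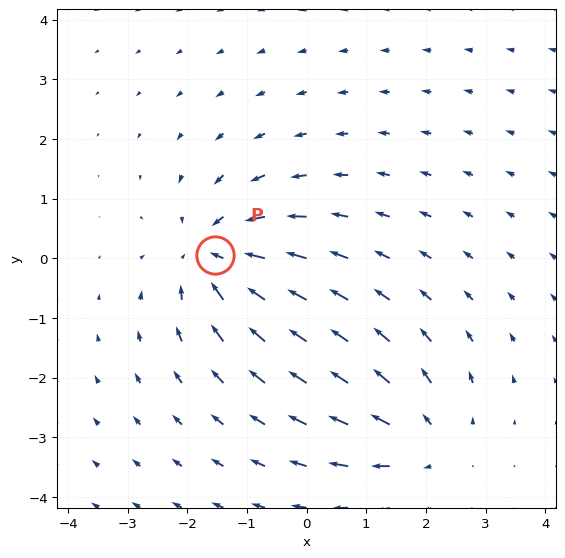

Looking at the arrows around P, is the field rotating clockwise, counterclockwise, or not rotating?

Near P at (-1.5, 0.1) the arrows show no circulation. The curl there is ≈0.

not rotating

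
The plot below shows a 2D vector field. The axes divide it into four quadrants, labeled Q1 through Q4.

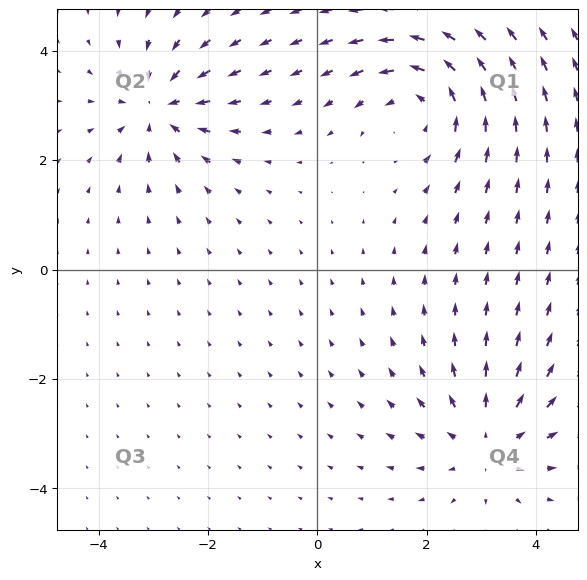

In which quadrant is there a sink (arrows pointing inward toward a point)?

Q2

The sink sits at approximately (-2.9, 3.0), which lies in quadrant Q2. The divergence there is about -4, negative as expected for a sink.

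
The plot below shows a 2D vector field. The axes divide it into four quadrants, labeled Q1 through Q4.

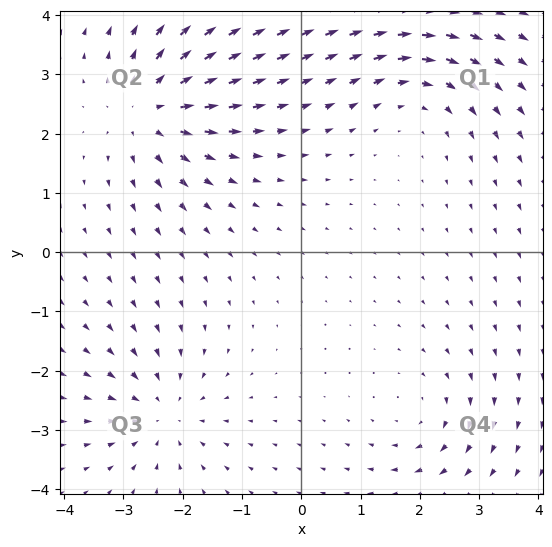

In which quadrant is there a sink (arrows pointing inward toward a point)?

Q3

The sink sits at approximately (-2.3, -2.7), which lies in quadrant Q3. The divergence there is about -4, negative as expected for a sink.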